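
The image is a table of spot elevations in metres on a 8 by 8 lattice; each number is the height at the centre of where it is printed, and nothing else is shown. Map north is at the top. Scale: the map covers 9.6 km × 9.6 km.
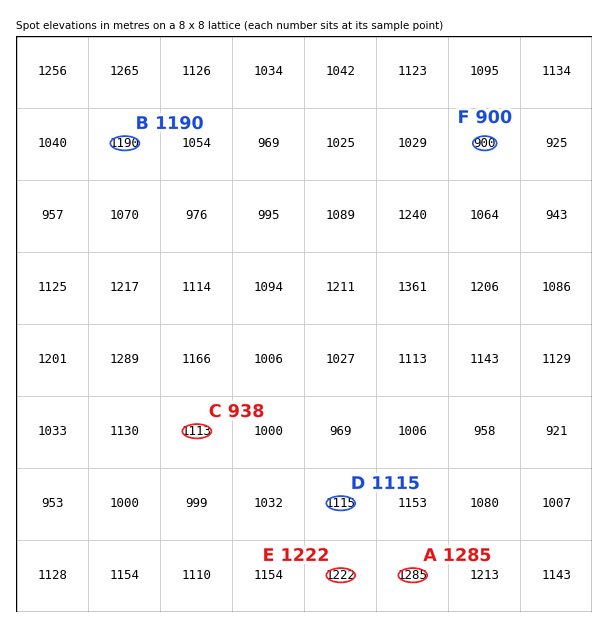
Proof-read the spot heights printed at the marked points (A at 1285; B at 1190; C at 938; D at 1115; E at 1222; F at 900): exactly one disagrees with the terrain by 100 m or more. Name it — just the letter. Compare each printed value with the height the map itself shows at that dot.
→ C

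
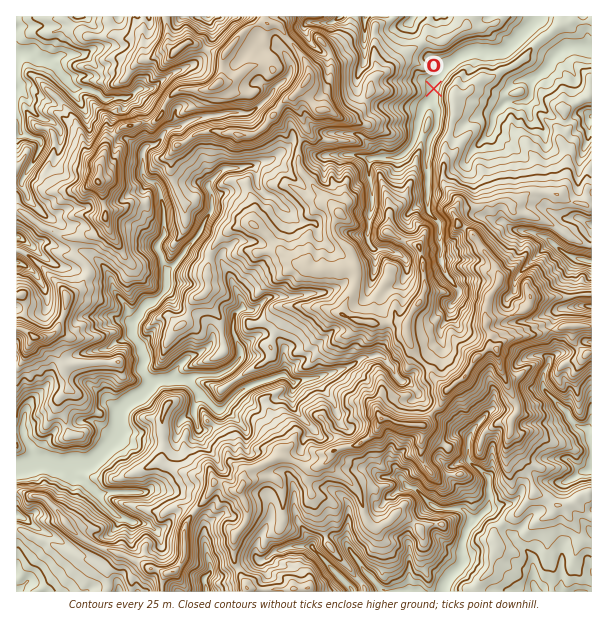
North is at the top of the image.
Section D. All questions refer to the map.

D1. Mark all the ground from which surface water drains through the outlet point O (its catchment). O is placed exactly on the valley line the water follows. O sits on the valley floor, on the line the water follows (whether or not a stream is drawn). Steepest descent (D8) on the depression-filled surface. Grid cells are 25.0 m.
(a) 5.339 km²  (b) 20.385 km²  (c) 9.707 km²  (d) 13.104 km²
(c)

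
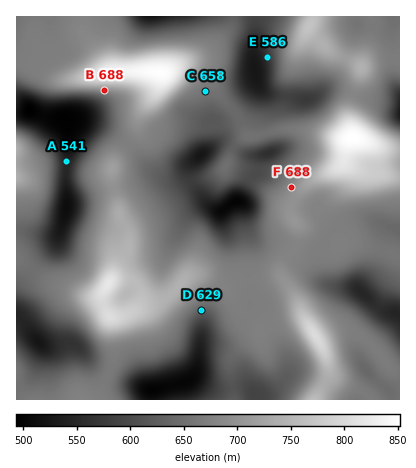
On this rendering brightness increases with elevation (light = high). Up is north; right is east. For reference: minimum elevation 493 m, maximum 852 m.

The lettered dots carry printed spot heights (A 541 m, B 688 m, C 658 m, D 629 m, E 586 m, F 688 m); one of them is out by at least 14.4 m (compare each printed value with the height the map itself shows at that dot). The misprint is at E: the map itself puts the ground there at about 564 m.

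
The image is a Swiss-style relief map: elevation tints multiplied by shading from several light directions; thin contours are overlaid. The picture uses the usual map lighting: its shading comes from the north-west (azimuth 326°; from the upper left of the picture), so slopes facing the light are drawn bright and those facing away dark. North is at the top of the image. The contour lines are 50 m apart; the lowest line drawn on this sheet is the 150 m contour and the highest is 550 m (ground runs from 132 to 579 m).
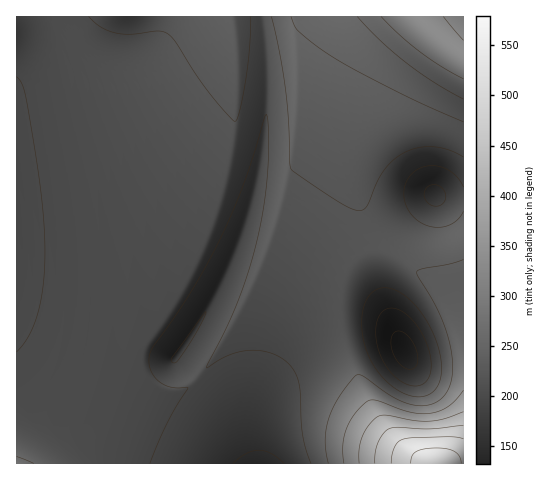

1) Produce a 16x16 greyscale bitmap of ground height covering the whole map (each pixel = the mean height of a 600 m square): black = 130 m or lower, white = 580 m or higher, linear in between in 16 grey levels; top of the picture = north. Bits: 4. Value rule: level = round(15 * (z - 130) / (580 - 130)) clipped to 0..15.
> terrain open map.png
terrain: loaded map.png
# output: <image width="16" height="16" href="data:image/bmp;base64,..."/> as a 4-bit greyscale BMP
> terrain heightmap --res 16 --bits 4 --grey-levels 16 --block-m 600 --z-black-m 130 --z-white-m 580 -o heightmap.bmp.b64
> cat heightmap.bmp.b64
<image width="16" height="16" href="data:image/bmp;base64,Qk32AAAAAAAAAHYAAAAoAAAAEAAAABAAAAABAAQAAAAAAIAAAAATCwAAEwsAABAAAAAAAAAAAAAAABEREQAiIiIAMzMzAERERABVVVUAZmZmAHd3dwCIiIgAmZmZAKqqqgC7u7sAzMzMAN3d3QDu7u4A////AFVERDMjR6zuREREQzNWmppERERENEZ1RkREQ0RERVIVRERDNERVQSZEREQzRVVCRkRERENFVVVmRERFQ0VVVlVERFVURVVlREREVVVFZmUzREVVVUVmZURERVVVRWZmZkRFVVZVZ3d4RFVVZlV3d4lEVVVmVneJq1RWZmZWeJvL"/>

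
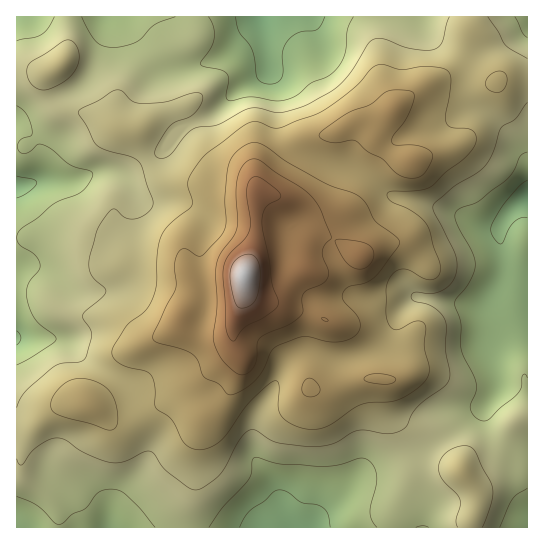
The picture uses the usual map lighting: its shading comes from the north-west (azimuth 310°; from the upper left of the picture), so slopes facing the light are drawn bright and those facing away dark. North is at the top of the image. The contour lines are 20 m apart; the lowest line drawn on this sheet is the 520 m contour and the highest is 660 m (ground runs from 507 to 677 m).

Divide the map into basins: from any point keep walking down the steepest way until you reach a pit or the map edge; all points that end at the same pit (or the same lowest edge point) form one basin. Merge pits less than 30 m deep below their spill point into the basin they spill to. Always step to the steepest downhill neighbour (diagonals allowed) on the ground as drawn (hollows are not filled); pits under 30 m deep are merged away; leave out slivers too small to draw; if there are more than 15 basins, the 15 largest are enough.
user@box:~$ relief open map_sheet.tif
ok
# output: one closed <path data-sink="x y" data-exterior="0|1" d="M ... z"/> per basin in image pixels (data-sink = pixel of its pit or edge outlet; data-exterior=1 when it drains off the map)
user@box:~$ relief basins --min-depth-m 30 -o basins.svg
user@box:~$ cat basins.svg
<path data-sink="527 198" data-exterior="1" d="M527 79l-24 0-10 5-23 3-40-3-8 3-21 14-22 20-26 2-19 10-25 4-8 4-16 17-16 25-12 10-1 45-12 36 1 15 10 10 64 18-6 2-5 18 1 50 2 2 20-1 32-9 20 0 8 4 2 22 6 12 6 6 20 8 35 38 13 18 4 15-6 19 0 7 57-1z"/><path data-sink="294 527" data-exterior="1" d="M245 285l-2 16-10 25 0 15 3 8-45 42-68 29-12-1-21-15-11-3-24 7-24 19-15 2 1 99 454-1 0-6 6-19-4-15-13-18-35-38-20-8-6-6-6-12-2-22-8-4-20 0-32 9-20 1-2-2-1-50 5-18 6-2-64-18-8-8z"/><path data-sink="17 186" data-exterior="1" d="M50 71l-34 0 1 357 14-1 24-19 24-7 11 3 21 15 12 1 68-29 42-39 3-6-3-5 0-13-7 7-23 0-16-7-6-6 0-7 12-11 36-1 8-3 4-5 3-6 0-15 12-36 1-46-38-1-18-7-28-1-12-6-14-16-12-32-16 0-28-14-26-4-8-4-8-12-2-9 0-8z"/><path data-sink="262 17" data-exterior="1" d="M467 16l-450 0-1 54 31 2 4-3-4 9 0 8 2 9 8 12 8 4 26 4 28 14 16 0 12 32 14 16 12 6 28 1 18 7 39 1 11-9 16-25 16-17 8-4 25-4 19-10 26-2 35-29 39-21 7-8 5-13 4-17z"/><path data-sink="527 17" data-exterior="1" d="M527 16l-58 0 0 17-9 30-15 13-20 9 45 2 23-3 10-5 24 0z"/>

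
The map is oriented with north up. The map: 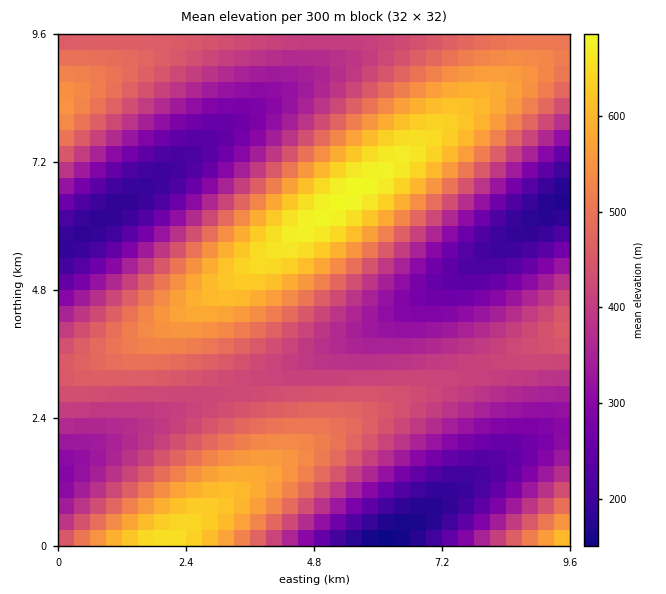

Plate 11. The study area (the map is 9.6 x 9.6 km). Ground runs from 150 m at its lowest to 690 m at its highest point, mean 420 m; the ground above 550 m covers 16.1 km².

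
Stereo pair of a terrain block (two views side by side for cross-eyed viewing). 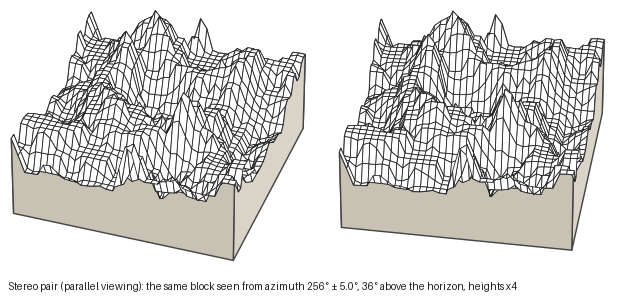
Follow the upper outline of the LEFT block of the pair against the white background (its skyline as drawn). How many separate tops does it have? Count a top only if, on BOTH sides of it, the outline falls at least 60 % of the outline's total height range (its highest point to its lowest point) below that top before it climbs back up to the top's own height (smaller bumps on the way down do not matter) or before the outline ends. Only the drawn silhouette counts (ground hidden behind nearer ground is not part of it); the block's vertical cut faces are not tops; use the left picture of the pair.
0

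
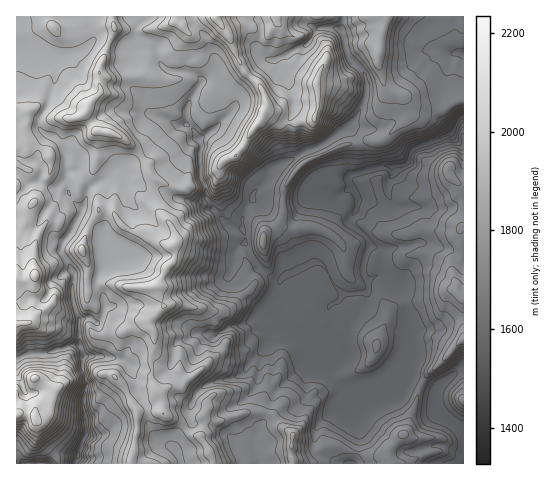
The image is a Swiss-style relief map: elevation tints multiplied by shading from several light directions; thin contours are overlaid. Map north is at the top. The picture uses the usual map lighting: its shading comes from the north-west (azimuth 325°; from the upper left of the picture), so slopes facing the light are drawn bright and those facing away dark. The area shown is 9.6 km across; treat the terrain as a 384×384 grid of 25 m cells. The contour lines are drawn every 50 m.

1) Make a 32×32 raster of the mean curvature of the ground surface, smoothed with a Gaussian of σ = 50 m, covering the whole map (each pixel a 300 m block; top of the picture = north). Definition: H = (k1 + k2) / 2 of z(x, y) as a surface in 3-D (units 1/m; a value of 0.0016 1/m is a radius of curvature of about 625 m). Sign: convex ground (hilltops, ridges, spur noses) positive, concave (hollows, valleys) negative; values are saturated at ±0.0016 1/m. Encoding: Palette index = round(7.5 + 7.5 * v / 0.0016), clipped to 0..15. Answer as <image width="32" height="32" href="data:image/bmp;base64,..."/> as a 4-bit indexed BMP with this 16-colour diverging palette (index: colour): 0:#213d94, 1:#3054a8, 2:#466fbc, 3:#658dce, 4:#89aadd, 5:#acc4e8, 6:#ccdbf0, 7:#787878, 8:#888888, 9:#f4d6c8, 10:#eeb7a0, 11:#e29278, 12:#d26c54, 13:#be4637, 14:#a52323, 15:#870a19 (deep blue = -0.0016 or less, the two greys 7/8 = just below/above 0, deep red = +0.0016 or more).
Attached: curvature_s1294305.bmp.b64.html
<image width="32" height="32" href="data:image/bmp;base64,Qk12AgAAAAAAAHYAAAAoAAAAIAAAACAAAAABAAQAAAAAAAACAAATCwAAEwsAABAAAAAAAAAAlD0hAKhUMAC8b0YAzo1lAN2qiQDoxKwA8NvMAHh4eACIiIgAyNb0AKC37gB4kuIAVGzSADdGvgAjI6UAGQqHAEKbC3nYpmrFh12GZpq2eIYuSQmV5EV8ZHc/hctWupi2T7lGc+NmilVmj9KFVo6mdLvZB5Pm+Ux7yaOWR3Zno1ZpuAxopqYspEhqe1d3ZONfWa9EfVqqgIuniFt3Z3aVO4+dL/pKWL5kR6dVeZZnT0IBLAQUaYhLuVWJZ3ZeZlX0dUMOiVmVdqtmZ3d3faVmj7zMD5uLhjMmZ3d4d3mlVlqbewV2moNqzDZ4iHhmtliHZsddQ1a8zZyUeIh4h5h3qnt3aX7tyFI0q1iIdnd2V8uPRTlmRLVWVpdXeFxnZmeJaoK5Z2SNilSXZnZrWXt3mHtT9XZXvYhlL1dVe6NVZkl5ZHhZu1vIdz+Ju8k6u6ibdpora2XKiSdYiIlziHeXmoxoOodphVBmVXs2ekd2ZVhpVaZ3d3nw6zZ8N3dpanZ6dbSYZ3qGwPcUTzSEapin2XbEenZqd7D+lCH6NXEBWfqIxVdWt4iSivZWAv68uAKWhiUu71eJRGT5W3wEeMqVBZS/t3ZWZkxGb5ivVEl4vLCaRqw1dolJli22X4gKiJe7Z2aayVeISYYvRW6KZbumaId4SbaamYV13EaOe2W2d3h3d2mkeFd5ScNYbNMNlWeId2ZkxHd4Zi80cxfwvLVndYeZhpdnZtSfSKzWwJm0Z4l3tneoZ5xY9XXIJmOox3eJ"/>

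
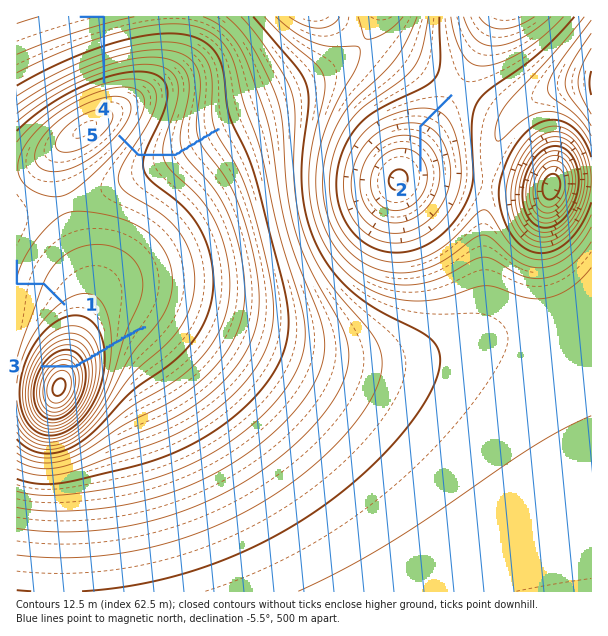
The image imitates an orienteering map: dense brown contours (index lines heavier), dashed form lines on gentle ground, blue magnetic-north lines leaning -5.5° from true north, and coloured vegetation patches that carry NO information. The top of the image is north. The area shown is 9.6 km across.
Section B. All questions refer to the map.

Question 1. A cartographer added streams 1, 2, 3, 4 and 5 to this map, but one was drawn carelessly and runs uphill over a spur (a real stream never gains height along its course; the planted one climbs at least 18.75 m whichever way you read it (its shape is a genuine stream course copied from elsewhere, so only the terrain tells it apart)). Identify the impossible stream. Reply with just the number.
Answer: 3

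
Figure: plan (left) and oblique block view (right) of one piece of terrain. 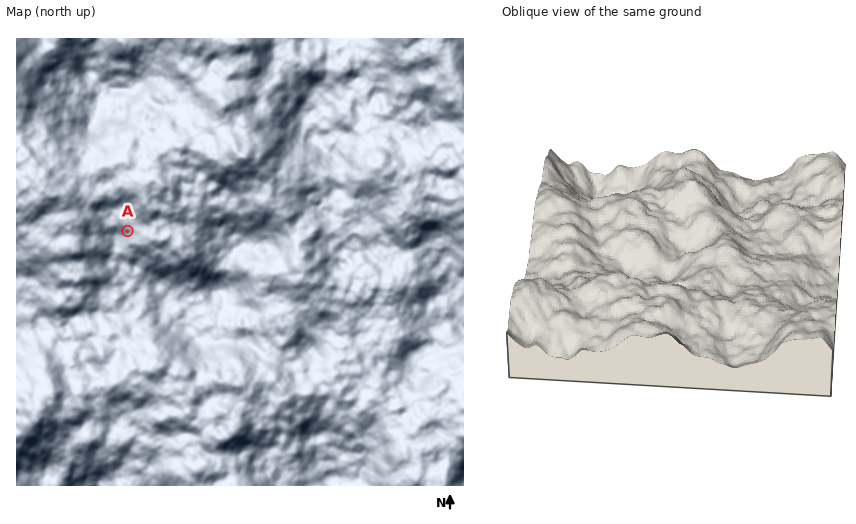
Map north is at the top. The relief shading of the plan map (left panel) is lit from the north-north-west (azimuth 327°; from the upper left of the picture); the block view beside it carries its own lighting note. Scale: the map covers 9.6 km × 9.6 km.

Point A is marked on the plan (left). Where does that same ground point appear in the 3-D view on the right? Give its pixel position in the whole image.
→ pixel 609 234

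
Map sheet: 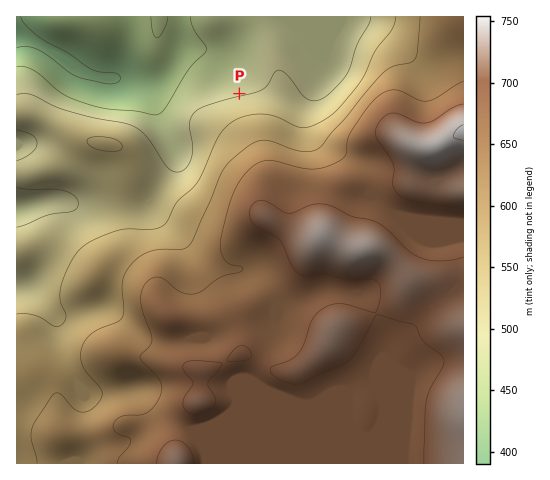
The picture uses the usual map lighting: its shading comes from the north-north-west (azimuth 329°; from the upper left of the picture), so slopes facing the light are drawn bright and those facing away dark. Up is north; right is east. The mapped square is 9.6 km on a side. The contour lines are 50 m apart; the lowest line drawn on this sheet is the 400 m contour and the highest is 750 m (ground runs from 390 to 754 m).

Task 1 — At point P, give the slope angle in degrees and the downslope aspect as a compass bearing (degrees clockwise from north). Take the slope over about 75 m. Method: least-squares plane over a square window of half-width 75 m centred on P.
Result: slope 5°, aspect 346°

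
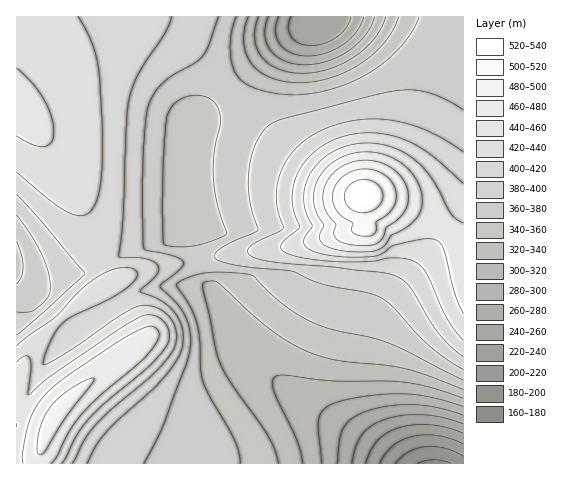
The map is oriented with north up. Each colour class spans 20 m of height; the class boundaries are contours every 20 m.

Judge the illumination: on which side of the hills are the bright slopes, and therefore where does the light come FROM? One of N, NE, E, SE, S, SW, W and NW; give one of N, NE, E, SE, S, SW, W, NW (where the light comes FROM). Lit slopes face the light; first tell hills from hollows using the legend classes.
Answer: W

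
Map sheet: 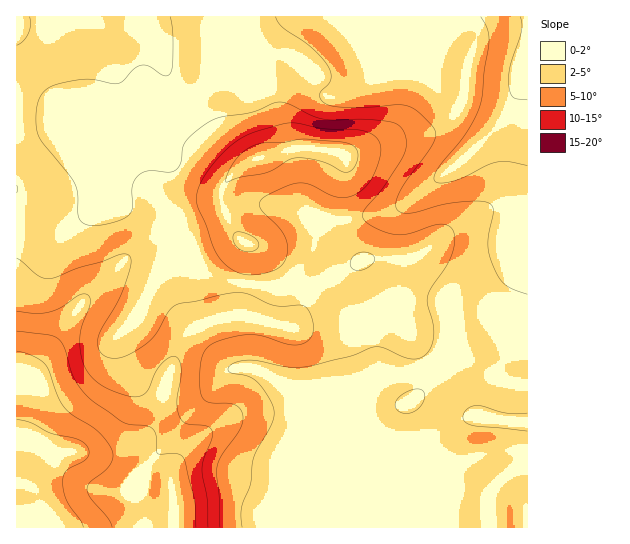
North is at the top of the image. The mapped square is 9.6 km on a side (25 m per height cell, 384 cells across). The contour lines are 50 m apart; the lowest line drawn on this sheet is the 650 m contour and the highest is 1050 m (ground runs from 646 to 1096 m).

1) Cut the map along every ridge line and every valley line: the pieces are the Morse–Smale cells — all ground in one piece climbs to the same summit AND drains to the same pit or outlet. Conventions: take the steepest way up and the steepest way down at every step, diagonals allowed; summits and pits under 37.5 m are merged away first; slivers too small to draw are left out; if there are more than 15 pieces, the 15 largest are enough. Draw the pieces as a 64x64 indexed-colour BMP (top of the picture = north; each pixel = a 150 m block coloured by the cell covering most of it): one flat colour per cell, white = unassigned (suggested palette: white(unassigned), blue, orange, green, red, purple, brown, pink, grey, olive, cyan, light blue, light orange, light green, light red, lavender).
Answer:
<image width="64" height="64" href="data:image/bmp;base64,Qk12CAAAAAAAAHYAAAAoAAAAQAAAAEAAAAABAAQAAAAAAAAIAAATCwAAEwsAABAAAAAAAAAA////ALR3HwAOf/8ALKAsACgn1gC9Z5QAS1aMAMJ34wB/f38AIr28AM++FwDox64AeLv/AIrfmACWmP8A1bDFABEREREREREREREREREREREREREREREREREREREREUREEREREREREREREREREREREREREREREREREREREREUREQRERERERERERERERERERERERERERERERERERERERRERBERERERERERERERERERERERERERERERERERERERFEREEREREREREREREREREREREREREREREREREREREREUREQRERERERERERERERERERERERERERERERERERERERFERBERERERERERERERERERERERERERERERERERERERERREERERERERERERERERERERERERERERERERERERERERERQRERERERERERERERERERERERERERERERERERERERERERERERERERERERERERERERERERERERERERERERERERERERERERERERERERERERERERERERERERERERERERERERERERERERERERERERERERERERERERERERERERERERERERERERERERERERERERERERERERERERERERERERERERERERERERERERERERERERERERERERERERERERERERERERERERERERERERERERERERERERERERERERERERERERERERERERERERERERERERERERERERERERERERERERERERERERERERERERERERERERERERERERERERERERERERERERERERERERERERERERERERERERERERERERERERERERERERERERERERERERERERERERERERERERERERERERERERERERERERERERERERERERERERERERERERERERERERERERERERERERERERERERERERERERERERERERERERERERERERERERERERERERERERERERERERERERERERERERERERERERERERERERERERERERERERERERERERERERERERERERERERERERERERERERERERERERERERERERERERERERERERERERERERERERERERERERERERERERERERERERERERERERERERERERERERERERERERERERERERERERERERERERERERERERERERERERERERERERERERERERERERERERERERERERERERERERERERERERERERERERERERERERERERERERERERERERERERERERERERERERERERERERERERERERERERERERERERERERERERERERERERERERERERERERERERERERERERERERERERERESIhEREREREREREREREREREREREREREREREREREREiIiIiIhERERERERERERERERERERERERERERERERERIiIiIiIiERERERERERERERERERERERERERERERERERIiIiIiIiIhERERERERERERERERERERERERERERERERIiIiIiIiIiIRERERERERERERERERERERERERERERERIiIiIiIiIiIhERERERERERERERERERERERERERERERIiIiIiIiIiIiERERERERERERERERERERERERERERERIiIiIiIiIiIiIhERERERERERERERERERERERERERERIiIiIiIiIiIiIiIhERERERERERERERERERERERERESIiIiIiIiIiIiIiIiIiIiERERERERERERERERERERIiIiIiIiIiIiIiIiIiIiIiIiEREREREREREREREREREiIiIiIiIiIiIiIiIiIiIiIiIiERERERERERERERERESIiIiIiIiIiIiIiIiIiIiIiIiIhERERERERERERERERIiIiIiIiIiIiIiIiIiIiIiIiIiIREREREREREREREREiIiIiIiIiIiIiIiIiIiIiIiIiIiIRERERERERERERESIiIiIiIiIiIiIiIiIiIiIiIiIiIiERERERERERERERERESIiIiIiIiIiIiIiIiIiIiIiIiIhEREREREREREREREREiIiIiIiIiIiIiIiIiIiIiIiIiIRERERERERERERERERIiIiIiIiIiIiIiIiIiIiIiIiIiEREREREREREREREREiIiIiIiIiIiIiIiIiIiIiIiIiIhEREzMzERERERERESIiIiIiIiIiIiIiIiIiIiIiIiIiIRETMzMzERERERERIiIiIiIiIiIiIiIiIiIiIiIiIiIhERMzMzMzMzMzMzMzIiIiIiIiIiIiIiIiIiIiIiIiEREREzMzMzMzMzMzMzMyIiIiIiIiIiIiIiIiIiIiIhERERETMzMzMzMzMzMzMzMiIiIiIiIiIiIiIiIiIiIRERERERMzMzMzMzMzMzMzMzIiIiIiIiIiIiIiIiIiIREREREREzMzMzMzMzMzMzMzMyIiIiIiIiIiIiIiIiIhERERERETMzMzMzMzMzMzMzMzIiIiIiIiIiIiIiIiIiERERERERMzMzMzMzMzMzMzMzMyIiIiIiIiIiIiIiIiIREREREREzMzMzMzMzMzMzMzMzIiIiIiIiIiIiIiIiIhERERERETMzMzMzMzMzMzMzMzMyIiIiIiIiIiIiIiIiIRERERERMzMzMzMzMzMzMzMzMzIiIiIiIiIiIiIiIiIiEREREREzMzMzMzMzMzMzMzMzMiIiIiIiIiIiIiIiIiIhERERETMzMzMzMzMzMzMzMzMyIiIiIiIiIiIiIiIiIiIRERER"/>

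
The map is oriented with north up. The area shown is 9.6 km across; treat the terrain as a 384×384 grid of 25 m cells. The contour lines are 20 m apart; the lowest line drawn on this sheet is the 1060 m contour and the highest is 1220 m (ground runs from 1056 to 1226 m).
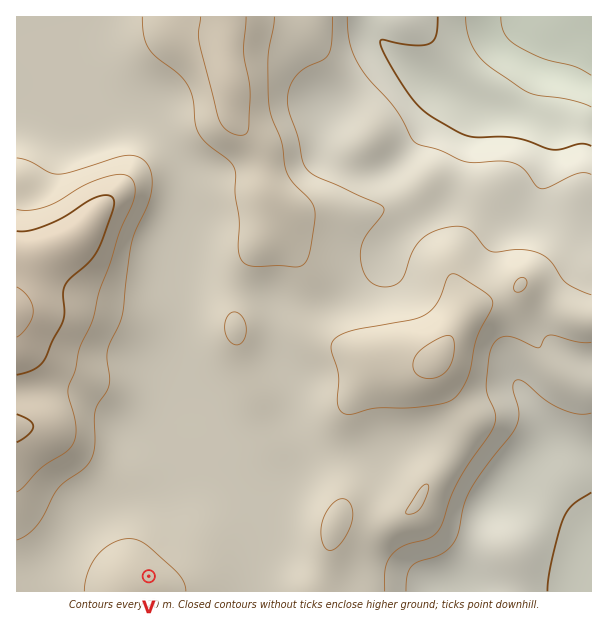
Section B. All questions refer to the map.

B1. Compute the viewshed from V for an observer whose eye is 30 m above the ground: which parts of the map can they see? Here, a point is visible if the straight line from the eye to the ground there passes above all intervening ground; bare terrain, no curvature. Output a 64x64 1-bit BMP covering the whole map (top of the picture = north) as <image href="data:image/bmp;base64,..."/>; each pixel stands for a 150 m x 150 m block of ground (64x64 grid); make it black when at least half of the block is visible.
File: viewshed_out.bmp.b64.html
<image width="64" height="64" href="data:image/bmp;base64,Qk0+AgAAAAAAAD4AAAAoAAAAQAAAAEAAAAABAAEAAAAAAAACAAATCwAAEwsAAAIAAAAAAAAA////AAAAAAD/////wwADAP/////jAAMA/////+MAAwD/////8QAHAP/////xAAcA//////GAAgD/////8fgAAP/////x+AAA//////D4AAD/////+HgAAP/////4OAAA//////g8AAD/////+DwAAP/////8fgAA///////+AAD///////+AAP///////8AA////////wAD////////gAA///////8AAB///////wAAH//////+AAA///////wAAf///////AAD///////8AAP///////gAA///////+AAD//////AYAAf/////wAAAD////j8AAAAf///8PwAAAAn///g/AAAAAH///D+AAAAAf//8P8AAAAD///4/wAAAAP////+AAAAB/////wAAAAB////+AAAAAB////4AAAAAB////AQAAAAD///8DwAAAAH///gfwAAAAP//8APwAAAAf//gAPgAAAA//8AAeAAAAA//gAAwAAAAA/+AAAAAAAAD/8AAAAAAAAH/wAAAAAAAAf+AAAAAAAAD/4AAAAAAAAP/AAAAAAAAA/8AAAAAAAAD/wAAAAAAAAP/AAAAAAAAA/4AAAAAAAAH/AAAAAAAAAf4AAAAAAAAB/gAAAAAAAAP8AAAAAAAAA/wAAAAAAAAD+AAAAAAAAAP4AAAAAAAAA/wAAAAAAA=="/>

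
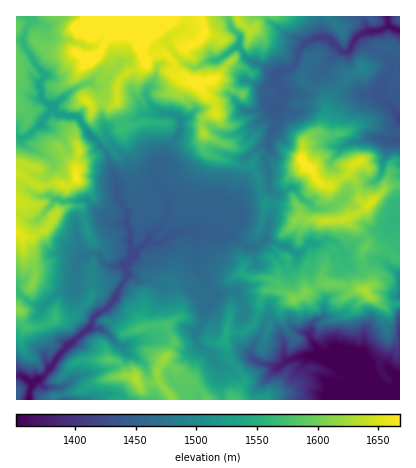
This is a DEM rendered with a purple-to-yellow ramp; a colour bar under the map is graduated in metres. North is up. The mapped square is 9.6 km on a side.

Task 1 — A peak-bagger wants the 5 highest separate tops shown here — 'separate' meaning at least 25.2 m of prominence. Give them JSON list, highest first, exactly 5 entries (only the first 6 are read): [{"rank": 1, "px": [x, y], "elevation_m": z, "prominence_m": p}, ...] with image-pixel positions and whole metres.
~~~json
[{"rank": 1, "px": [306, 166], "elevation_m": 1672, "prominence_m": 172}, {"rank": 2, "px": [76, 176], "elevation_m": 1666, "prominence_m": 119}, {"rank": 3, "px": [88, 102], "elevation_m": 1654, "prominence_m": 34}, {"rank": 4, "px": [370, 202], "elevation_m": 1651, "prominence_m": 34}, {"rank": 5, "px": [136, 380], "elevation_m": 1632, "prominence_m": 113}]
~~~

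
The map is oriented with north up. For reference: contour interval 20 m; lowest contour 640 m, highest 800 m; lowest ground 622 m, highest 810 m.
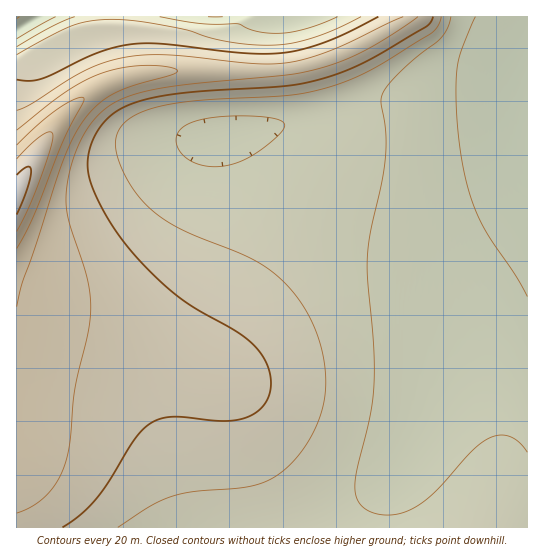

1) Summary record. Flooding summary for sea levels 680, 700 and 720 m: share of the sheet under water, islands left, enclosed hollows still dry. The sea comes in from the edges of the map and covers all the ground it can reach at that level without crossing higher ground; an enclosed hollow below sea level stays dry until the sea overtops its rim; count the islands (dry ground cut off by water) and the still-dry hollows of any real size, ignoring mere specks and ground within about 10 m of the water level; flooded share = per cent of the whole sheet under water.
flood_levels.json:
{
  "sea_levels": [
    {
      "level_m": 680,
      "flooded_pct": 55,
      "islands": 0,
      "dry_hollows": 0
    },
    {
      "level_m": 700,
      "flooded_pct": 72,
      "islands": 0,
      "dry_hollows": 0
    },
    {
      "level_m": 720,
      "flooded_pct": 88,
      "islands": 0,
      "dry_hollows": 0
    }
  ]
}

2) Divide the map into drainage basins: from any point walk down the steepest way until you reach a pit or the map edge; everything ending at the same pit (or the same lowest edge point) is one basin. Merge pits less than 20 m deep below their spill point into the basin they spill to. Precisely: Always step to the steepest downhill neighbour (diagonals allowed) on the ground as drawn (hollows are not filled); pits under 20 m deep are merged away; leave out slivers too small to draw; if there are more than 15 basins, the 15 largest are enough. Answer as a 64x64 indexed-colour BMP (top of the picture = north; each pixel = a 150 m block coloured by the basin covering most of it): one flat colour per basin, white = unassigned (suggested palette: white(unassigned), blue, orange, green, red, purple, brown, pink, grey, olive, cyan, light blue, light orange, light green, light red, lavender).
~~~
<image width="64" height="64" href="data:image/bmp;base64,Qk12CAAAAAAAAHYAAAAoAAAAQAAAAEAAAAABAAQAAAAAAAAIAAATCwAAEwsAABAAAAAAAAAA////ALR3HwAOf/8ALKAsACgn1gC9Z5QAS1aMAMJ34wB/f38AIr28AM++FwDox64AeLv/AIrfmACWmP8A1bDFABERERERERERERERERERERERERERERERERERERERERERERERERERERERERERERERERERERERERERERERERERERERERERERERERERERERERERERERERERERERERERERERERERERERERERERERERERERERERERERERERERERERERERERERERERERERERERERERERERERERERERERERERERERERERERERERERERERERERERERERERERERERERERERERERERERERERERERERERERERERERERERERERERERERERERERERERERERERERERERERERERERERERERERERERERERERERERERERERERERERERERERERERERERERERERERERERERERERERERERERERERERERERERERERERERERERERERERERERERERERERERERERERERERERERERERERERERERERERERERERERERERERERERERERERERERERERERERERERERERERERERERERERERERERERERERERERERERERERERERERERERERERERERERERERERERERERERERERERERERERERERERERERERERERERERERERERERERERERERERERERERERERERERERERERERERERERERERERERERERERERERERERERERERERERERERERERERERERERERERERERERERERERERERERERERERERERERERERERERERERERERERERERERERERERERERERERERERERERERERERERERERERERERERERERERERERERERERERERERERERERERERERERERERERERERERERERERERERERERERERERERERERERERERERERERERERERERERERERERERERERERERERERERERERERERERERERERERERERERERERERERERERERERERERERERERERERERERERERERERERERERERERERERERERERERERERERERERERERERERERERERERERERERERERERERERERERERERERERERERERERERERERERERERERERERERERERERERERERERERERERERERERERERERERERERERERERERERERERERERERERERERERERERERERERERERERERERERERERERERERERERERERERERERERERERERERERERERERERERERERERERERERERERERERERERERERERERERERERERERERERERERERERERERERERERERERERERERERERERERERERERERERERERERERERERERERERERERERERERERERERERERERERERERERERERERERERERERERERERERERERERERERERERERERERERERERERERERERERERERERERERERERERERERERERERERERERERERERERERERERERERERERERERERERERERERERERERERERERERERERERERERERERERERERERERERERERERERERERERERERERERERERERERERERERERERERERERERERERERERERERERERERERERERERERERERERERERERERERERERERERERERERERERERERERERERERERERERERERERERERERERERERERERERERERERERERERERERERERERERERERERERERERERERERERERERERERERERERERERERERERERERERERERERERERERERERERERERERERERERERERERERERERERERERERERERERERERERERERERMRERERERERERERERERERERERERERERERERERERERERExERERERERERERERERERERERERERERERERERERERERETMRERERERERERERERERERERERERERERERERERERERERMzEREREREREREREREREREREREREREREREREREREREREzMRERERERERERERERERERERERERERERERERERERERETMzERERERERERERERERERERERERERERERERERERERERMzMREREREREREREREREREREREREREREREREREREREREzMzERERERERERERERERERERERERERERERERERERERETMzMxERERERERERERERERERERERERERERERERERERERMzMzMREREREREREREREREREREREREREREREREREREREzMzMzERERERERERERERERERERERERERERERERERERETMzMzMzERERERERERERERERERERERERERERERERERERMzMzMzMxEREREREREREREREREREREREREREREREREREzMzMzMzMzIRERERERERERERERERERERERERERERERETMzMzMzMzIiIiIiIiIiIiIiERERERERERERERERERERMzMzMzMzMiIiIiIiIiIiIiIiIiEREREREREREREREREzMzMzMzMyIiIiIiIiIiIiIiIiIiERERERERERERERETMzMzMzMzIiIiIiIiIiIiIiIiIiIiERERERERERERERMzMzMzMzMiIiIiIiIiIiIiIiIiIiIiEREREREREREREzMzMzMzMiIiIiIiIiIiIiIiIiIiIiIiERERERERERETMzMzMzMyIiIiIiIiIiIiIiIiIiIiIiIiERERERERER"/>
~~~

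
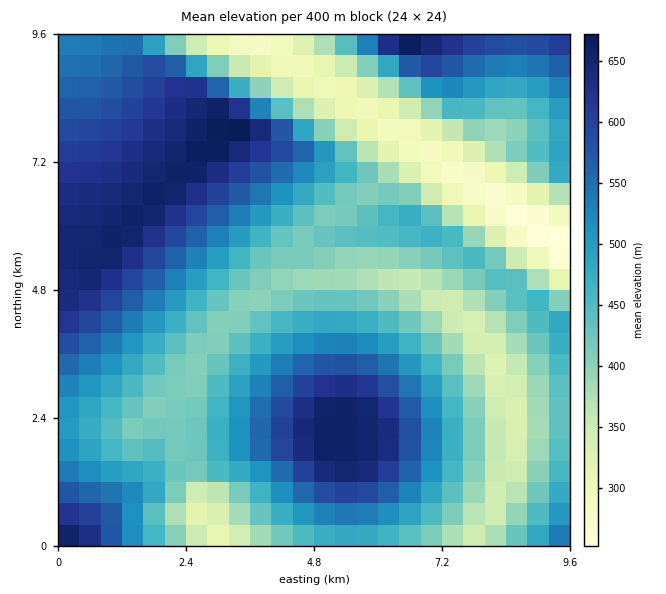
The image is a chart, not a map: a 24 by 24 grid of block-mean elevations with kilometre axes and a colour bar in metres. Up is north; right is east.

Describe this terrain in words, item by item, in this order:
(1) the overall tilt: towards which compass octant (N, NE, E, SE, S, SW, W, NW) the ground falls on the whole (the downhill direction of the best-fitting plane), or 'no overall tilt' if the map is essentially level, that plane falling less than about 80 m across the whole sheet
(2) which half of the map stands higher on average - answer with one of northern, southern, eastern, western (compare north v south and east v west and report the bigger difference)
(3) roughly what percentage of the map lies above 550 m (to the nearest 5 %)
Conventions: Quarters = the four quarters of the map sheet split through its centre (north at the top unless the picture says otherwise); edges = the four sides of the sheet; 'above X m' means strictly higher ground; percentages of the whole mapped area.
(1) Overall the map slopes down towards the east.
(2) On average the western half of the map is the higher ground.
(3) About 30 % of the map lies above 550 m.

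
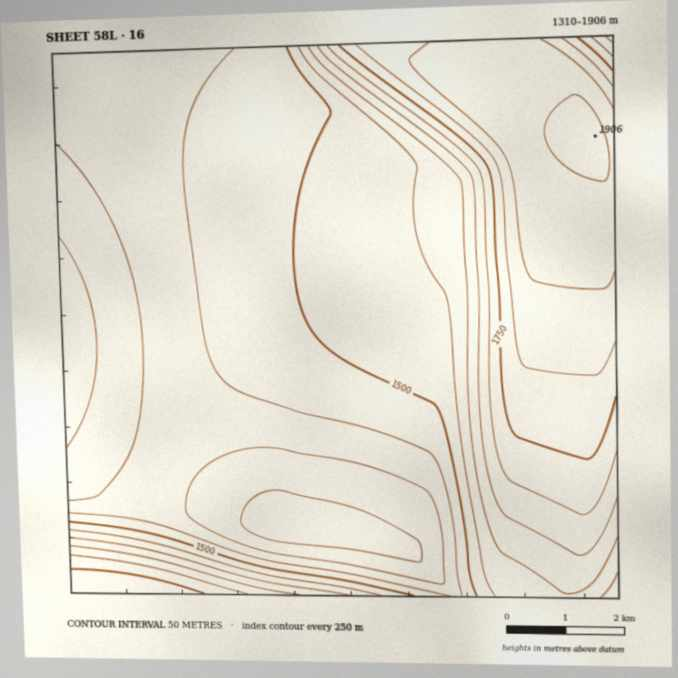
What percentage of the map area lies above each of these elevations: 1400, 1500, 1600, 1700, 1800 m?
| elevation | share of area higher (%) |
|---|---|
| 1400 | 84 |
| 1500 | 48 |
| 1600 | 31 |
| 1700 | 23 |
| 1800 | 13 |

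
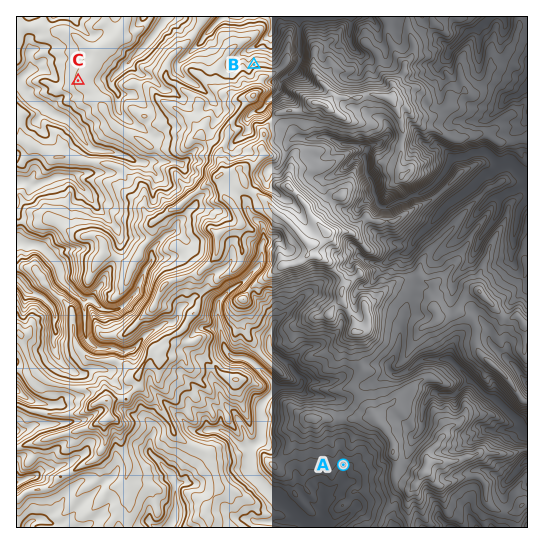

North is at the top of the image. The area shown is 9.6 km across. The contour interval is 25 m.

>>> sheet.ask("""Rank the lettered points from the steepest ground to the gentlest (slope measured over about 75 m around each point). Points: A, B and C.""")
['B', 'A', 'C']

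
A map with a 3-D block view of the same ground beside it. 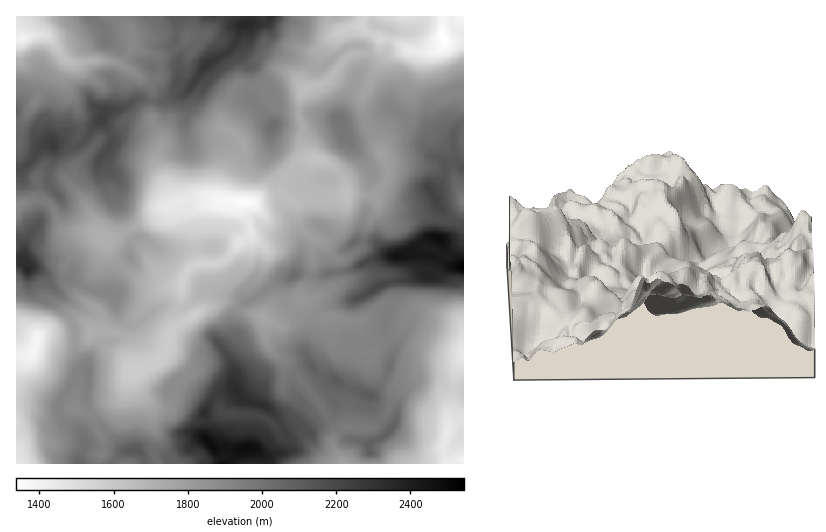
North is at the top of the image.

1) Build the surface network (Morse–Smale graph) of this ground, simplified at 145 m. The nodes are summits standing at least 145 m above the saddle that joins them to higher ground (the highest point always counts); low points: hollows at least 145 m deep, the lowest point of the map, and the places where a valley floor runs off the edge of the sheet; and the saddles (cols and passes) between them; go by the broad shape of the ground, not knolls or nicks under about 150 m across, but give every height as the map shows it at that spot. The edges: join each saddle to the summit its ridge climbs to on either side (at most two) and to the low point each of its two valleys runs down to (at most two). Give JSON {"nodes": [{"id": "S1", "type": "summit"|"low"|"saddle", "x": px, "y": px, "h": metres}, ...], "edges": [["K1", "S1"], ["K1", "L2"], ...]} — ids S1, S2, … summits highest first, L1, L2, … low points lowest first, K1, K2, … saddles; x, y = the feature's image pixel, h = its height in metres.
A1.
{"nodes": [
{"id": "S1", "type": "summit", "x": 463, "y": 267, "h": 2545},
{"id": "S2", "type": "summit", "x": 211, "y": 445, "h": 2483},
{"id": "S3", "type": "summit", "x": 244, "y": 25, "h": 2362},
{"id": "S4", "type": "summit", "x": 27, "y": 270, "h": 2348},
{"id": "S5", "type": "summit", "x": 53, "y": 145, "h": 2261},
{"id": "L1", "type": "low", "x": 444, "y": 38, "h": 1337},
{"id": "L2", "type": "low", "x": 245, "y": 202, "h": 1354},
{"id": "L3", "type": "low", "x": 36, "y": 341, "h": 1381},
{"id": "L4", "type": "low", "x": 463, "y": 460, "h": 1396},
{"id": "L5", "type": "low", "x": 22, "y": 39, "h": 1400},
{"id": "K1", "type": "saddle", "x": 440, "y": 258, "h": 2414},
{"id": "K2", "type": "saddle", "x": 176, "y": 48, "h": 2062},
{"id": "K3", "type": "saddle", "x": 153, "y": 101, "h": 2052},
{"id": "K4", "type": "saddle", "x": 43, "y": 200, "h": 1955},
{"id": "K5", "type": "saddle", "x": 388, "y": 339, "h": 1938},
{"id": "K6", "type": "saddle", "x": 92, "y": 290, "h": 1910},
{"id": "K7", "type": "saddle", "x": 75, "y": 342, "h": 1811},
{"id": "K8", "type": "saddle", "x": 386, "y": 179, "h": 1805},
{"id": "K9", "type": "saddle", "x": 299, "y": 112, "h": 1753},
{"id": "K10", "type": "saddle", "x": 125, "y": 230, "h": 1750},
{"id": "K11", "type": "saddle", "x": 181, "y": 308, "h": 1645}],
"edges": [["K1", "S1"], ["K1", "L1"], ["K1", "L4"], ["K2", "S3"], ["K2", "L1"], ["K2", "L5"], ["K3", "S3"], ["K3", "S5"], ["K3", "L2"], ["K3", "L5"], ["K4", "S4"], ["K4", "S5"], ["K4", "L2"], ["K5", "S1"], ["K5", "S2"], ["K5", "L4"], ["K6", "S3"], ["K6", "S4"], ["K6", "L2"], ["K7", "S4"], ["K7", "L2"], ["K7", "L3"], ["K8", "S1"], ["K8", "L1"], ["K8", "L2"], ["K9", "S1"], ["K9", "S3"], ["K9", "L1"], ["K9", "L2"], ["K10", "S3"], ["K10", "S5"], ["K10", "L2"], ["K11", "S1"], ["K11", "S3"], ["K11", "L2"]]}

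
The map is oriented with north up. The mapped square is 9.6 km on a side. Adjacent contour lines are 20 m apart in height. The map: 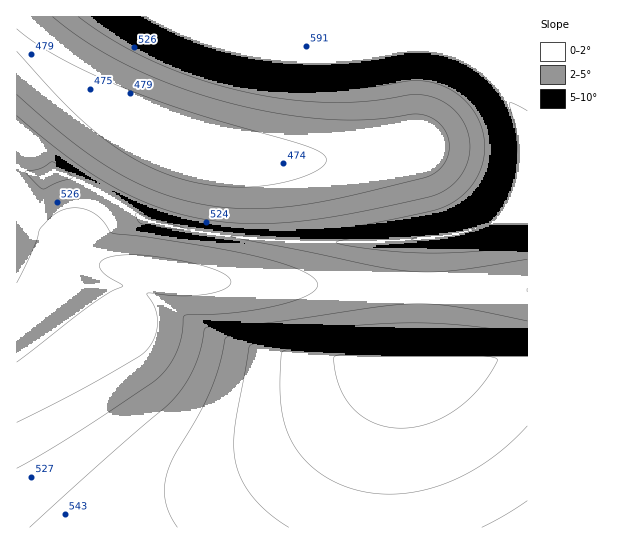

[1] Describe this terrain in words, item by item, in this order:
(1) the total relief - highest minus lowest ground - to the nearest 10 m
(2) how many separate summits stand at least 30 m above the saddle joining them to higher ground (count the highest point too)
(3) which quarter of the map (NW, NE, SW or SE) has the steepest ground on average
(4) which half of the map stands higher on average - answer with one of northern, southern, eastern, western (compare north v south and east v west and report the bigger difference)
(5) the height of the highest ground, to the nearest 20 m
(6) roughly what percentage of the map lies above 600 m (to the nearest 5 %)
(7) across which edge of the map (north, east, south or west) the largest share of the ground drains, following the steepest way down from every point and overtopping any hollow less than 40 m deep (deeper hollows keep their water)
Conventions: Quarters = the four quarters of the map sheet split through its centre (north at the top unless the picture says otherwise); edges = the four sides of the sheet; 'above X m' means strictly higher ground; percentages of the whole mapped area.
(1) From the lowest to the highest ground is roughly 160 m.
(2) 2 summits rise at least 30 m above their surroundings.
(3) The steepest ground, on average, is in the north-east quarter.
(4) On average the eastern half of the map is the higher ground.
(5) The highest point reaches roughly 640 m.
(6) Roughly 15 % of the ground is higher than 600 m.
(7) Drainage is mainly to the west: more ground falls towards that edge than towards any other.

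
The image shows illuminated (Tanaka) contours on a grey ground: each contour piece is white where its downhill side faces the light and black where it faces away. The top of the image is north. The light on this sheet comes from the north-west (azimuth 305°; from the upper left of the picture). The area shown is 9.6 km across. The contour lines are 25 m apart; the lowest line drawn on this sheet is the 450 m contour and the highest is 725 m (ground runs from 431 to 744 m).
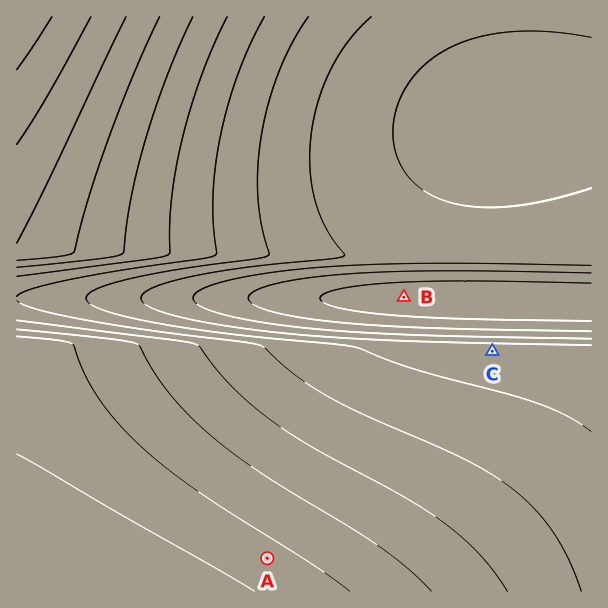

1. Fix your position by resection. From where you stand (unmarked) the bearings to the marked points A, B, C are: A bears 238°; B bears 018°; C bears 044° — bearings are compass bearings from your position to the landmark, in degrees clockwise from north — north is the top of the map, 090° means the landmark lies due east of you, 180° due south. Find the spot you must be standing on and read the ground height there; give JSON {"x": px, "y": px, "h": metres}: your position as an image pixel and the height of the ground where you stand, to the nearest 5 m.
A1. {"x": 332, "y": 518, "h": 625}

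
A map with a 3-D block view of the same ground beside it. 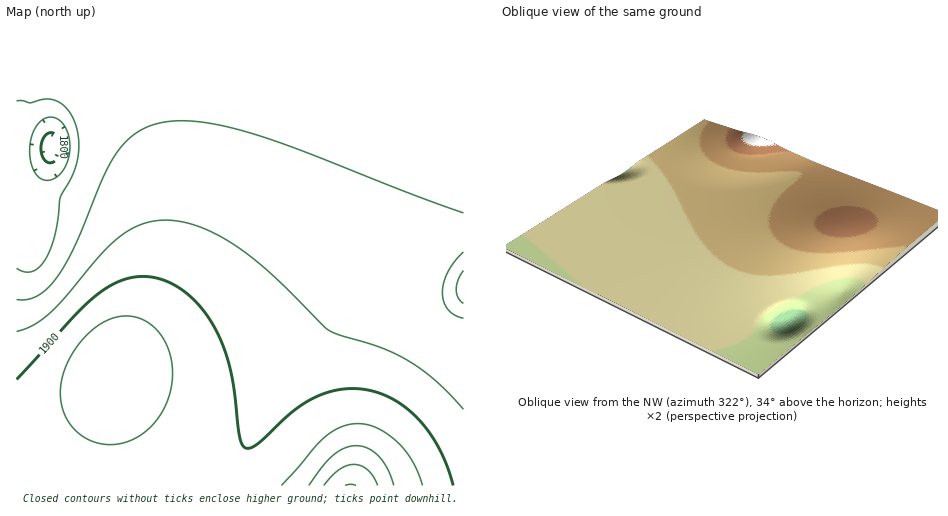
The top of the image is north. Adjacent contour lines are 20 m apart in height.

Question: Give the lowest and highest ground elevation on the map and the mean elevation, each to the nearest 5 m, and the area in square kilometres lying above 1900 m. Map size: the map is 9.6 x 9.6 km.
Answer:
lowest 1790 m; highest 1980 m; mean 1880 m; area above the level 24.7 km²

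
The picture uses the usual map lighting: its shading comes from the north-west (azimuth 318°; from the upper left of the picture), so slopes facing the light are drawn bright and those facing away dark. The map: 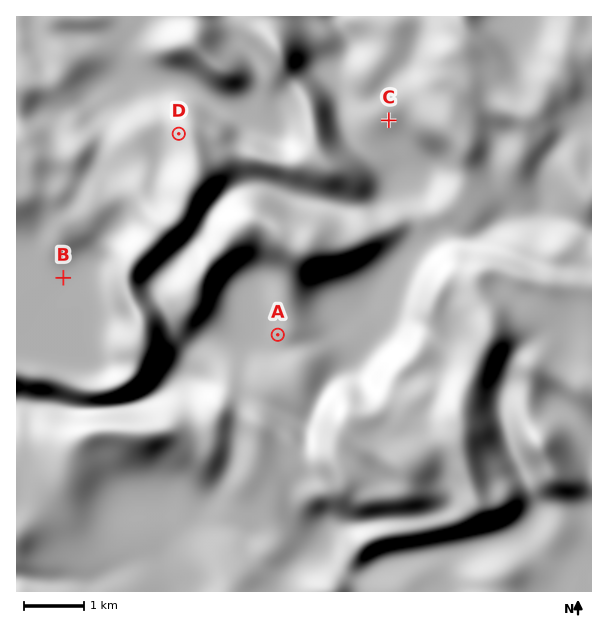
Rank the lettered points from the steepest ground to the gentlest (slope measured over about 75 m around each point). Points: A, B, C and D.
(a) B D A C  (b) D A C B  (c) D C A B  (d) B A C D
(c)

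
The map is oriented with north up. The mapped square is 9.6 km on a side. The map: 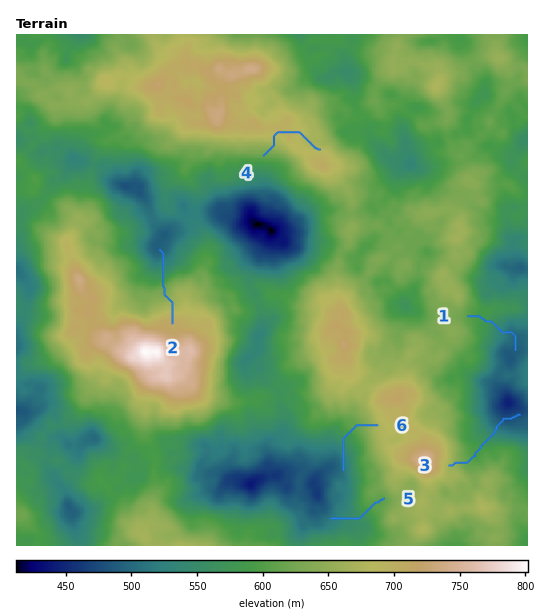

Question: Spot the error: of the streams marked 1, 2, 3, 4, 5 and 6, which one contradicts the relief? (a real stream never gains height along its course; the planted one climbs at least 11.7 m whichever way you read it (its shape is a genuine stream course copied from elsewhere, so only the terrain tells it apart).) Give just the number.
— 4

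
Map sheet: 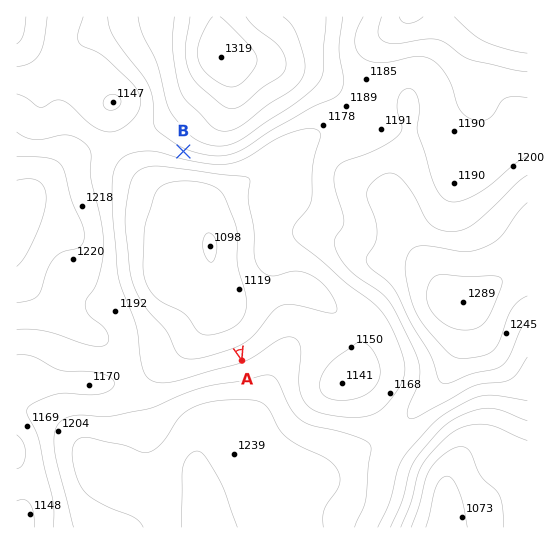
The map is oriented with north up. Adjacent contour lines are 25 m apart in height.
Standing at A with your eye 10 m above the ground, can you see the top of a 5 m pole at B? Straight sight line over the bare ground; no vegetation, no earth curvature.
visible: true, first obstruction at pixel None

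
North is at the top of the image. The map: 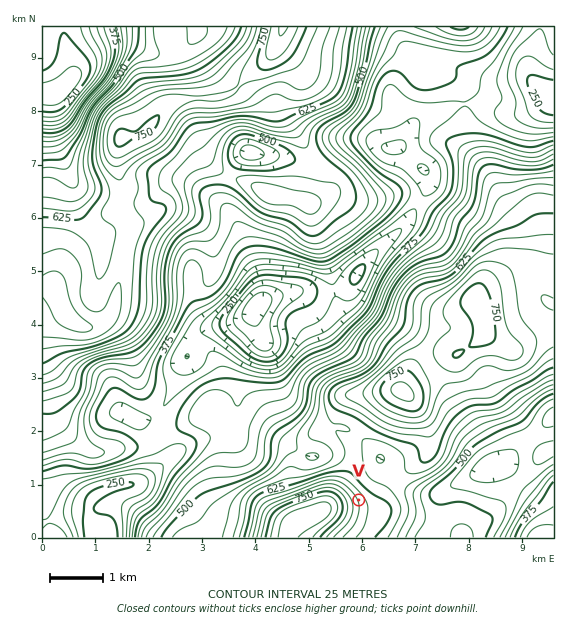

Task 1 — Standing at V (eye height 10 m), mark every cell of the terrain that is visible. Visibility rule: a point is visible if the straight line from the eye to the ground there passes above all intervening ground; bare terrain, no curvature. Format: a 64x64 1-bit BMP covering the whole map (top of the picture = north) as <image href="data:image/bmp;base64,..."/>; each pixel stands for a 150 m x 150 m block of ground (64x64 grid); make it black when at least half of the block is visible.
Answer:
<image width="64" height="64" href="data:image/bmp;base64,Qk0+AgAAAAAAAD4AAAAoAAAAQAAAAEAAAAABAAEAAAAAAAACAAATCwAAEwsAAAIAAAAAAAAA////AAAAAAAAAAAAAAAcAAAAAAAAwB4AAAAAAADgH4AAAAAAB/AfgAAAAAAH8B/AAAAAAAf4H+AAAAAAAf4f+AAAAAAD/7/8AAAAAAP/g/wAAAAAA/+A/gAAAAAH/4B/AAAAAA//gD8AAAAAH/+AHwAAAAA//4AHAAAAAB//gAEAAAAAH/8AAAAAAAAf/gPAAAAAAA/8D8AAAAAAACAP/AAAAAAAAA//AAAAAAAABf8AAAAAAAAH+QAAAAAAAAPwAAAAAAAAA8AAAAAAAAABAAAAAAAAAAAAAAAAAAAAAAAAAAAAAAAAAAAAAAAAAAAAAAAAAAAAAAAAAAAAAAAAAAAAAAAAAAAAAAAGAAAAAAAAAA4AAAAAAAAcDwAAAAAAAD+/AAAAAAAAP/+AAAAAAAAf/4AAAAAAAB//wAAAAAAAH//wAAAAAAAX//gAAAAAADH//AAAAAAAeP/8AAAAAAB4f/AAAAAAAHz/gAAAAAAA//8AAAAAAAD//gAAAAAAAP/+AAAAAAAAf/4AAAAAAAB//gAAAAAAAA//AAAAAAAAB//8AAAAAAAD//4AAAAAAAH//wAAAAAAAP//gAAAAAAAAf/gAAAAAAAAf+AAAAAAAAB/8AAAAAAAAD/wAAAAAAAAH/AAAAAAAAAP8AAAAAAAAAfwAAAAAAAAB/AAAAAAAAAD8AAAAA=="/>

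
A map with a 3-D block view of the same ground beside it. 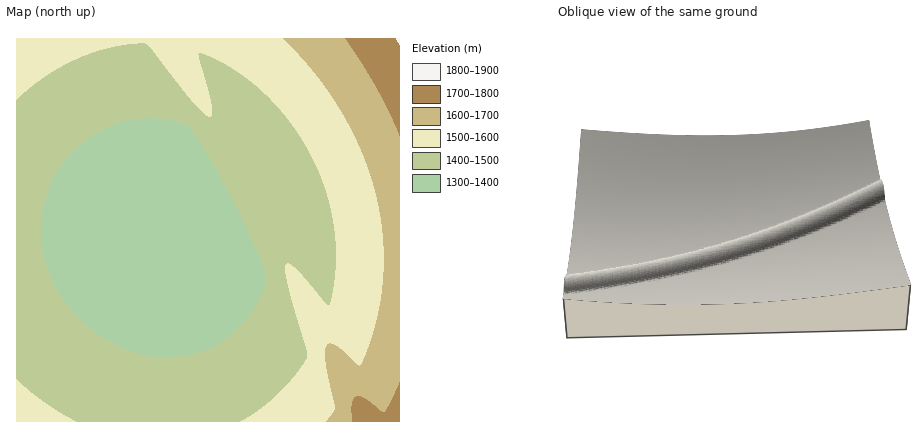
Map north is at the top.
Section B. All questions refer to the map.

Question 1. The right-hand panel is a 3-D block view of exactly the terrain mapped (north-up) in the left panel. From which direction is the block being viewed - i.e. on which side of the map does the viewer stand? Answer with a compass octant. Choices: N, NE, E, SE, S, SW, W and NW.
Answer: E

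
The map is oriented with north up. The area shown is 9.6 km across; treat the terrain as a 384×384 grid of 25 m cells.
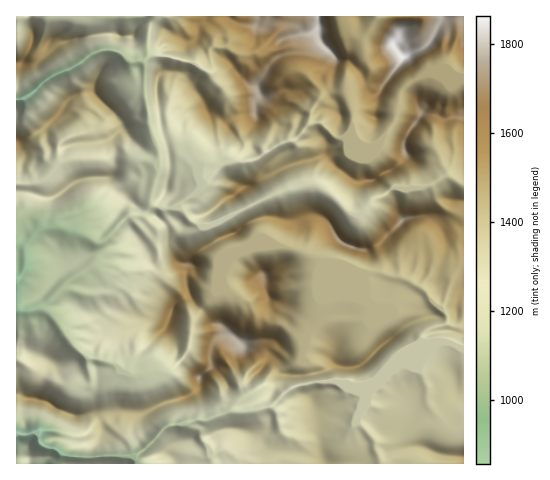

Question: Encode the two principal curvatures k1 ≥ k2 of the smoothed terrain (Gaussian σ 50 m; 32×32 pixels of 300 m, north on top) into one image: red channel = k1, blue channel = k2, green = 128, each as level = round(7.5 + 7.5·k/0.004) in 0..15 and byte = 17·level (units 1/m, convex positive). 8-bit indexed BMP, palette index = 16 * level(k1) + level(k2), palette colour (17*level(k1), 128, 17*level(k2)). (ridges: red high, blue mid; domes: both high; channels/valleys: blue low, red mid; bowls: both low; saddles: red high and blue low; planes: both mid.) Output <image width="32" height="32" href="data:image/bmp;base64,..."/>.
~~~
<image width="32" height="32" href="data:image/bmp;base64,Qk02CAAAAAAAADYEAAAoAAAAIAAAACAAAAABAAgAAAAAAAAEAAATCwAAEwsAAAABAAAAAAAAAIAAABGAAAAigAAAM4AAAESAAABVgAAAZoAAAHeAAACIgAAAmYAAAKqAAAC7gAAAzIAAAN2AAADugAAA/4AAAACAEQARgBEAIoARADOAEQBEgBEAVYARAGaAEQB3gBEAiIARAJmAEQCqgBEAu4ARAMyAEQDdgBEA7oARAP+AEQAAgCIAEYAiACKAIgAzgCIARIAiAFWAIgBmgCIAd4AiAIiAIgCZgCIAqoAiALuAIgDMgCIA3YAiAO6AIgD/gCIAAIAzABGAMwAigDMAM4AzAESAMwBVgDMAZoAzAHeAMwCIgDMAmYAzAKqAMwC7gDMAzIAzAN2AMwDugDMA/4AzAACARAARgEQAIoBEADOARABEgEQAVYBEAGaARAB3gEQAiIBEAJmARACqgEQAu4BEAMyARADdgEQA7oBEAP+ARAAAgFUAEYBVACKAVQAzgFUARIBVAFWAVQBmgFUAd4BVAIiAVQCZgFUAqoBVALuAVQDMgFUA3YBVAO6AVQD/gFUAAIBmABGAZgAigGYAM4BmAESAZgBVgGYAZoBmAHeAZgCIgGYAmYBmAKqAZgC7gGYAzIBmAN2AZgDugGYA/4BmAACAdwARgHcAIoB3ADOAdwBEgHcAVYB3AGaAdwB3gHcAiIB3AJmAdwCqgHcAu4B3AMyAdwDdgHcA7oB3AP+AdwAAgIgAEYCIACKAiAAzgIgARICIAFWAiABmgIgAd4CIAIiAiACZgIgAqoCIALuAiADMgIgA3YCIAO6AiAD/gIgAAICZABGAmQAigJkAM4CZAESAmQBVgJkAZoCZAHeAmQCIgJkAmYCZAKqAmQC7gJkAzICZAN2AmQDugJkA/4CZAACAqgARgKoAIoCqADOAqgBEgKoAVYCqAGaAqgB3gKoAiICqAJmAqgCqgKoAu4CqAMyAqgDdgKoA7oCqAP+AqgAAgLsAEYC7ACKAuwAzgLsARIC7AFWAuwBmgLsAd4C7AIiAuwCZgLsAqoC7ALuAuwDMgLsA3YC7AO6AuwD/gLsAAIDMABGAzAAigMwAM4DMAESAzABVgMwAZoDMAHeAzACIgMwAmYDMAKqAzAC7gMwAzIDMAN2AzADugMwA/4DMAACA3QARgN0AIoDdADOA3QBEgN0AVYDdAGaA3QB3gN0AiIDdAJmA3QCqgN0Au4DdAMyA3QDdgN0A7oDdAP+A3QAAgO4AEYDuACKA7gAzgO4ARIDuAFWA7gBmgO4Ad4DuAIiA7gCZgO4AqoDuALuA7gDMgO4A3YDuAO6A7gD/gO4AAID/ABGA/wAigP8AM4D/AESA/wBVgP8AZoD/AHeA/wCIgP8AmYD/AKqA/wC7gP8AzID/AN2A/wDugP8A/4D/ALbHw5CQoKCggMW3l4aGhoaHh4eHh5eXh4eWhoeGpsXGxqDSxsbpuLemkLa4uKSGdoeXhoaGl4eGh4WXl6endXWxYIGDk6SnhpeXgJKTpcjIuKeVhoiXh4aFloiHhoZ3h5V0p/f41re32NeGdYOCgYODhJSHl5eIh4WHh4eIh4eH9vj4dGSWlpeGpvf32KeElJWmk6aomIeXhoaHiIiGh4emlYN0dpV1hXV0dIXT2JLWk3K1gJChlHSFhoeIiIaHl5aFlpempod2hnd1c9j21pKi17Xm5ta0xcWDhoeGh4eXlKe5p6SShIaGdXSzgsW0taekt4V1lcimxfZyd4eHh4e1l5eEk7iXmIW2lsdwuLWo2ce3lYaGl4d1tfeThYaFhJWGl4OWl4iHlqX5p4Clx8eWlaWEh4aHl4eFpeeWhKS2dZaEh5eXh5eXlsfHYcXIhYWUlZeGh4eHh4d3hrfIs7allYSol4aXh4aHhvbUk4R1dLbHp4Z3h4eHh4d3h5SDt5WXpoSGhoaGh4eWk+d0d4WmxpWFhneHh3eHiJeVlZanlIeYloWHd4eGhoSU1ZSHhbfat5eGd3d3h4WFhZaWl5Wlh4eYqIaHl5engvn6lHaGlKWmt4aGdXODpZaGl5eXhqWYmJeXlZaWl6ajtpb2tIOFhoWDhYWV9/f1t4WHhqeGl4WWhXWWlJW4haSVhHLV+bR1dZeXhfelU4T4pXR1t4aGdYSFh4eXk4Oltqej1ICA5vbo18jW6HNkhYX59ua3hYamt5V0dYanx5Okg4Wl96WAgJWGqLiTgpRzpraFpqPHxba2+JZ1lqaGhNinhXSW9/iVcYKDg4KVtoSggnN0ppWUhHSW5+fopoeGtYaHhqTItvbXhXR0hef2+OWVhZaElKeWdISDc5SWdYWkl4d2hYJxo7fn58bnhXRjpeTHhYWmyYWltramloS2paSGh4WFhaaDkaSElbiFh4Zz+JWElqXH1aZzhZamx8iCtoV1lqbHpYWWk6LIopSGpoLWtXOmlISW+KeFhnTWloHGl5W4xcW2yJWFtJGlxoTYpIP3o9bGooeG6IaU+JaGkcWGhemFhKfHp6aEpMekhcR0c8jIpbiwgKfI1fiFdYaixXXHpoRzpsi2x7iEtXSF2LaBx5Z0lLiCgIOm94aGhqLntseEg6bH14SFhaW2Y7aE94SBhYeG+deWgICm+JSTkuehkIKm5nWmxmR0hcfEtYOU95VzdaXStOinhnCQgLWBsaanpLSUlXO1taan+JSElLjH58eEtYL02Of39vX5+ZDZyMaWlnSFpqS3p9eVdIWTuciE1raksrNyk3N0g4KzsMWTp7elx7a4p4aG54SFqIKDxLKEt6Y="/>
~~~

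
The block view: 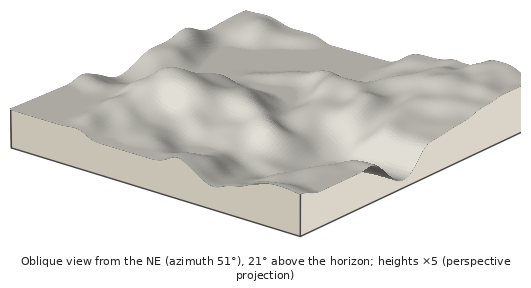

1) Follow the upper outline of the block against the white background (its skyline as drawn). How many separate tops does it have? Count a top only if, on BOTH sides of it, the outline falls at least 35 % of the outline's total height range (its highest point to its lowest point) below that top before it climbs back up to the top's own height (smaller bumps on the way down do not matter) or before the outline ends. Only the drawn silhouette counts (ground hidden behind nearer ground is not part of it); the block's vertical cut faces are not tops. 1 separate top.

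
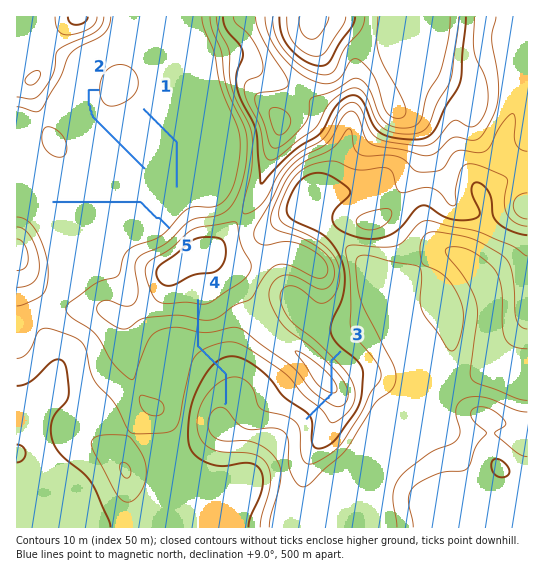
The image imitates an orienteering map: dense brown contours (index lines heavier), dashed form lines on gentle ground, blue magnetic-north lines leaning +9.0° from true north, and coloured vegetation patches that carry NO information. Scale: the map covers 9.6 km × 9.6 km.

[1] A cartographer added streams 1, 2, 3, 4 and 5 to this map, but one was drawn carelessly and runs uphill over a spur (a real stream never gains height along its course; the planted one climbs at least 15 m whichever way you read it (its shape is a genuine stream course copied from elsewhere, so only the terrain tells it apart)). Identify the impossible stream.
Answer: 3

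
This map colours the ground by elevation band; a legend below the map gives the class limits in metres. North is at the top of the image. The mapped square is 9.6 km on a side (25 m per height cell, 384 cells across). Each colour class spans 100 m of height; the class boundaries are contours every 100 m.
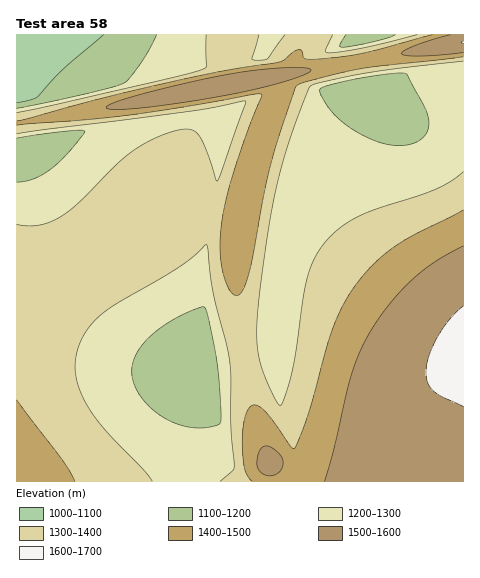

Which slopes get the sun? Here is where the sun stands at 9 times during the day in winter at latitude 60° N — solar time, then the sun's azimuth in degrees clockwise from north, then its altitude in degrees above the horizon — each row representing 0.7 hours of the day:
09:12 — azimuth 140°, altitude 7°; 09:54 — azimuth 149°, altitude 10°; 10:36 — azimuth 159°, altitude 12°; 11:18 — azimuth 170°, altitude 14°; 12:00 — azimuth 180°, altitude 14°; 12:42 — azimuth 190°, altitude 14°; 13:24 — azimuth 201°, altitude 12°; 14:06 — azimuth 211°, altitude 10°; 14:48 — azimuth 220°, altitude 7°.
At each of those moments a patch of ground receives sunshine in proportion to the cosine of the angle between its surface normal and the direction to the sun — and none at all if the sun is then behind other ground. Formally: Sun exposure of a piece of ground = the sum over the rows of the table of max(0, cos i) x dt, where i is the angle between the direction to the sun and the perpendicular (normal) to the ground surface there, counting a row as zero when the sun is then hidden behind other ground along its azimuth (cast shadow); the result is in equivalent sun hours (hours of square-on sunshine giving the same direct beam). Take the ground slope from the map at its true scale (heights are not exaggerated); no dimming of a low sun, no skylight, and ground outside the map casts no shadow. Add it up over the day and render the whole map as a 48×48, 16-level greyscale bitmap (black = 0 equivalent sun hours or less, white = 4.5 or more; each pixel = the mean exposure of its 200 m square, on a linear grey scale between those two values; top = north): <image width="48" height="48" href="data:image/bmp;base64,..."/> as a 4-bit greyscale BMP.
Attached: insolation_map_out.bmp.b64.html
<image width="48" height="48" href="data:image/bmp;base64,Qk32BAAAAAAAAHYAAAAoAAAAMAAAADAAAAABAAQAAAAAAIAEAAATCwAAEwsAABAAAAAAAAAAAAAAABEREQAiIiIAMzMzAERERABVVVUAZmZmAHd3dwCIiIgAmZmZAKqqqgC7u7sAzMzMAN3d3QDu7u4A////ADMzMzNERERDMzMzM3mZlDM0RERERERERDMzMzMzMzMzMzMzNGZmZTM0RERERERVVDMzMzMzMzMzMzMzNVQzMzMzREREREVVVTMzMzMzMzMzMyIiNUMhEjMzREREREVVVTMzMzMzMzMzIiIiNUMhEjMzREREREVVVTMzMzMzMzMyIiIiRDMhEjMzRERERERVVTMzMzMzMzMzIiIiRDIhEjMzRERERERFVTMzMzMzMzMzMyIjRDIhEjMzNEREREREVTMzMzMzMzMzMzMjRDIiIjMzNERERERERDMzMzMzMzMzMzM0RDIiIzMzM0REREREREREREREREMzMzM0RDIiIzMzMzREREREREREREREREREQzM1RDMiMzMzMzNERERERERERERERERERERFVEMzMzMzMzMzRERERERERERFVVVVVERVVEMzNDMzMzMzNEREREREREVVVVVVVVVVVUQzREMzMzMzM0RERERERFVVVVVVVVVVVUREREMzMzMzMzNERERERVVVVVVmZmVVVVREREMzMzMzMzM0RERERVVVVWZmZmVmVVREREMzMzMzMzMzNERERVVVVWZmZmZVVVVEREQzMzMzMzMzM0RERFVVVWZmZmZVVVVUREQzMzMzMzMzM0RERFVVVWZmZmZVVVVUREQzMzMzMzMzM0REREVVVVZmZmZVVVVUREQzMzMyIiIzMzNERERVVVVVZmVVVVVUREQzMzMiIiIiIjMzRERFVVVVVVVVVVVUREQzMzMiIiIiIjMzNERERVVVVVVERVVUREQzMzMiIiIiIjMzMzREREVVVVVERFVUREQzMzMiIiIiIiIzMzNERERERFRERFVUREQzMzMiIiIiIiIjMzM0RERERERDREVUREQzMzMiIiIiIiIiMzMzNERERERDNEVVREQzMzMiIiIiIiIiIzMzM0RERERDM0VVREQzMzMiIiIiIiIiIzMzMzNEREQzM0RVREQzMzMyIiIiIiIiIzMzMzMzREQzM0RWREQzMzMyIiIiIiIiIjMzMzMzNEQzMzRWVEQzMzMzIiIiIiIiIzMzMzMzNEQzMzRVZEQzMzMzMiIiIiIzMzMzMzMzNEQzMzRVZERDMzMzMzMzMzMzMzMzMzMzNERDMjRFZURDMzMzMzMzM5dTMzMzMzMzNEREMjNFZkRDMzMzMzMzM+//24ZDMzMzNEREMiNFZkRDMzMzNERERFebzv/+ynVDNEREQyM1VmRDMzM0RERERAABI1eb3v/+uXVEQyI0VnRDMzNERERERAAAAAABJGis7//9qEI0VmUzMzRERERVVRAAAAAAAAASNYrN//x0RWdDM0REREVVVRAAAAAAAAAAAAATV5vMqazLhlRERFVVVSEAAAAAAAAAAAAAAAEkWKve//7KhlVVVSEQAAAAAAAAAAAAAAAAAAEkaKzv//7KhjIhAAAAAAAAAAAAAAAAAAAAABI1is3//zMyIRAAAAAAAAAAAAAAABEAAAAAABNXmzMyIiERAAAAAAAAAAAAACMxAAAAAAAAAQ=="/>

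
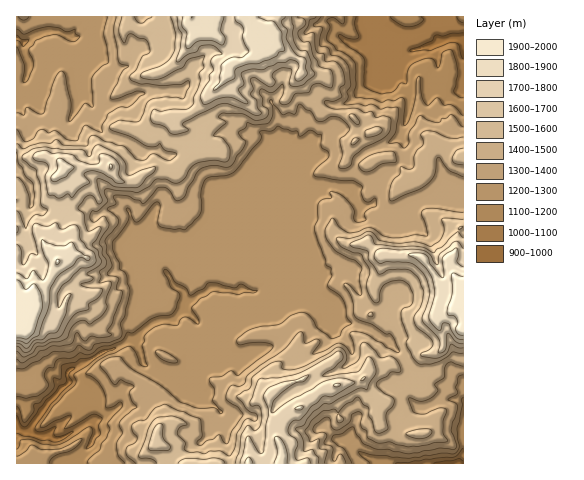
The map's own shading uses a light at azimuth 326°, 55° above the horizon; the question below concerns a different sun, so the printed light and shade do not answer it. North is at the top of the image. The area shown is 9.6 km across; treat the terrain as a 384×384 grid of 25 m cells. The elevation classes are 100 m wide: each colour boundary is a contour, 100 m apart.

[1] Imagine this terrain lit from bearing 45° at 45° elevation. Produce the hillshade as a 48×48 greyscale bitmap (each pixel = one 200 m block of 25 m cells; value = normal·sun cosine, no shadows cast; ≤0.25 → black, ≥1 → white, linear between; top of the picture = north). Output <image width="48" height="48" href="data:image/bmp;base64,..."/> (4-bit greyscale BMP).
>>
<image width="48" height="48" href="data:image/bmp;base64,Qk32BAAAAAAAAHYAAAAoAAAAMAAAADAAAAABAAQAAAAAAIAEAAATCwAAEwsAABAAAAAAAAAAAAAAABEREQAiIiIAMzMzAERERABVVVUAZmZmAHd3dwCIiIgAmZmZAKqqqgC7u7sAzMzMAN3d3QDu7u4A////ALq8loqoUkUkeszN1WynvN7s3tlBAAAAAordy6qHRGU3vdzMtFuWrN7u7qMQAAAAKL3tl6qmZ3RazMu8klt2vd7uuTATNERWvLqFaYqmVVV7y6vLhHpnzczZRDFHiZq83FN1ZnpTVoh7zN27l4dHqHeER2Nqu7u8uzeWaHZWd5iLzu26hEE3mIZDiVN6q7qry2hYeJh3d1eb3cunQSJYmalTVlSLy6mry3d3p5mGZWis3KmGVnV5qpmGVUa9yniau4iqmVd0ZnnNuYiImnWKu7qJu4m7l4maqmi6mFhjaL3aiIiaumasyqzLzKqpiaiJqEWIlXVHrNyGeZmqqpiLzKicvIrLvIVWdBFVQTR3rdlYqqqqmZmYq7uI3pnd2TRUUwAhA0JGerd6qqu5iIiIiavKzGvtlGhVUAMzJ3VDWpaKq7uoiYiIiazNt43IRXUVIImZiHZ5uXiKy6qZmZmqqrzbmKlWVjAEEKuquGZ5uqmqmaiJmaq6qry6hjN4dkI2NKq6uoeaqrqImpiZmqqqmru5c0iYiGNGVZvMu5may7qqqoiaqqqpmrqXU3d5mWM1db3cqqvMzMuqqXmpmZmZmqh2RoR6h1IWdd3Liazd3cqqqIiImYmZmZh2enR4dTAYZ7uod4eM3bqqh4iJqZmZmYh3iGM0QxBpfJqEeXec3bqph4mamZmZmYh2ZSATMhXYnrpFvL3u66qYd4qqmZqZmYdkIQBJy77orcg6zN7cupmHeJqqmZqZmIdBJWnt3M3HiqZ8u93KiZh3eJqpmZmZiIZErJz+y8uGirmsq93bqpd3eJmZmamYiYdozczKmahmicupqt3M24eHeJmqqpmZmZhpzLqZmpeKzct2ebp7ylaHeJqqqpmZmZh7y6mYiYm8zMpDaZeLghVnV6u6qZmZmJiaqph2Z4mqqdgjZ4i5ACV1R5upmZmZiIiJmXd2eIeJiKQTeJqRGKqFaJmHeJmZiIh3ZmZ3iZmZdjEkast0vsuqqpdDN5mZiIh3dmd3ipmpUyNXve2K7tu7qZdDaJmZiImId4mZq4mnQ3it3dyd7smZiZiJupmZiIiGVomr24mXidu83ri+2mWYZ3irzLqoiIh2Z4eKyneavNus3InaZXqER4mru7hnd4doh2iZumi8zMq7upu2erlViZmamWE3ZnVXU4vNy4rLvaqpqqqXq6Zpu6h4dAKqVnRpit7d25u63qqZqqqHmYebzIVEIUzoV3aqvd3d3Kq73ZqZmql3iIeauWNVR82kZliWrO3cu5q7zJmJmqh4h1M1d2RXectGhDdou83KqXqqq6qJmqmJhlRnZnVVeqVZYlmszcypmHqqrMp4mqmZdmeZh3ZEmnRVRK3t7typmIu6vch5mqqXRYipZ0VXmoZmWO7+7+yqqqu6zZeJq7qGNYiIUzVEiXeIrv7u/cqZmaupzmaKy6h1JYiIUTU2qFeK3u7eyZqZiImaukWId4d1NpmYQCebtmit7b3MiLqZd4iHZFU0R4iGNqqXIDmrlovO7avbarmYZoiIcw=="/>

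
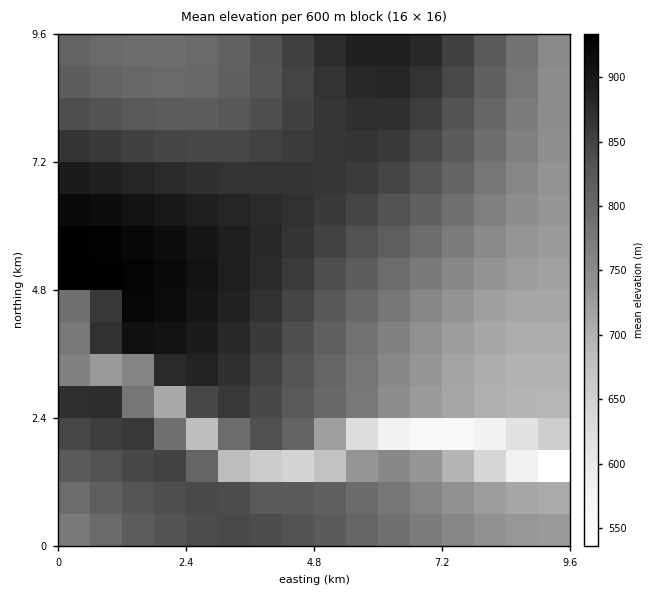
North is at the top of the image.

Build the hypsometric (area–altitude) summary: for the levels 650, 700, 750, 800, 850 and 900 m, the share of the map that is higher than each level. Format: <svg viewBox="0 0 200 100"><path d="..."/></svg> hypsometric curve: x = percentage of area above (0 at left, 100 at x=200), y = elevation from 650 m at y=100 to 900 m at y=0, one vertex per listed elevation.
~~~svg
<svg viewBox="0 0 200 100"><path d="M192 100l-8-20-31-20-33-20-55-20-49-20"/></svg>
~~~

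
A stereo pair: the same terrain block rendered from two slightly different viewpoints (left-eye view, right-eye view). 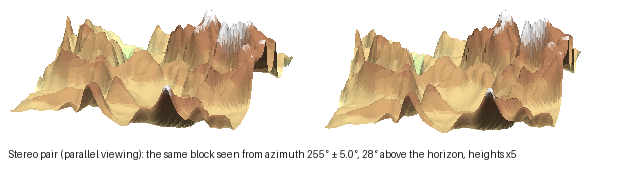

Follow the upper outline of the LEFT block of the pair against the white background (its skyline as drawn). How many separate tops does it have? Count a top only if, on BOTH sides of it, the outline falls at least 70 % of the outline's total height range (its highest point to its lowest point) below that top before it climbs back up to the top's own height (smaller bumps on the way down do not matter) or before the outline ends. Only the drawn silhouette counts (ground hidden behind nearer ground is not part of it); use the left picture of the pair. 0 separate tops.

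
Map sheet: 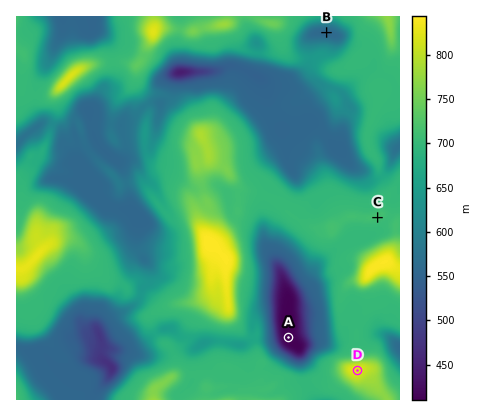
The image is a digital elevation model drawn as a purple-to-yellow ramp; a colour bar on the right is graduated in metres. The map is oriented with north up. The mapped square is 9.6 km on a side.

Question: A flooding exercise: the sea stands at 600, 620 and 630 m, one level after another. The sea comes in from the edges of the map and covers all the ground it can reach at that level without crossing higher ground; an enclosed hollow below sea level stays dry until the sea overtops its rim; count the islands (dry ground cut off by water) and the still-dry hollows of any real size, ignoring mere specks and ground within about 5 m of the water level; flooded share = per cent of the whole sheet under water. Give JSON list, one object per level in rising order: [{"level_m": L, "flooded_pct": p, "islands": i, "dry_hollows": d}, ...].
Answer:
[{"level_m": 600, "flooded_pct": 8, "islands": 0, "dry_hollows": 3}, {"level_m": 620, "flooded_pct": 28, "islands": 0, "dry_hollows": 2}, {"level_m": 630, "flooded_pct": 29, "islands": 1, "dry_hollows": 2}]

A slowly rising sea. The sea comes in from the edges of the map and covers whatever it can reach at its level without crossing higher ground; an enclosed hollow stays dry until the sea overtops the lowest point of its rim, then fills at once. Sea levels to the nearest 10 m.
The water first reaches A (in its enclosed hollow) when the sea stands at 670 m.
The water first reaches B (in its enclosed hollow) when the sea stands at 640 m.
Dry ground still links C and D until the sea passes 700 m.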